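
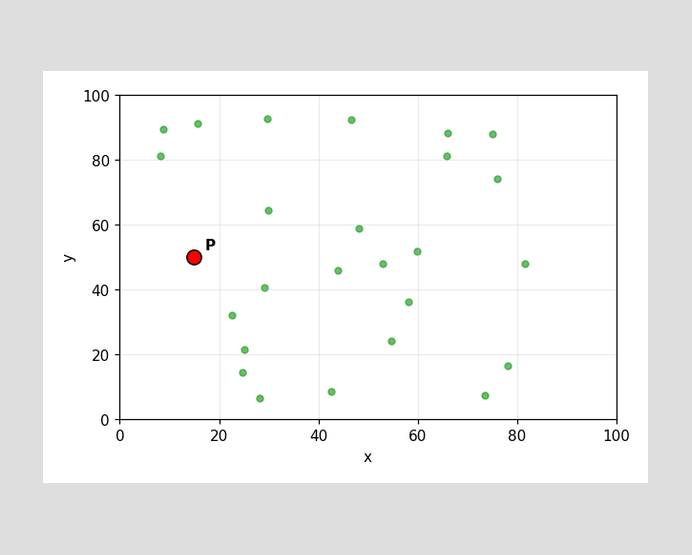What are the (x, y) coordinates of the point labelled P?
(15, 50)

Following the gridlines from P to each axis, P sits at (15, 50).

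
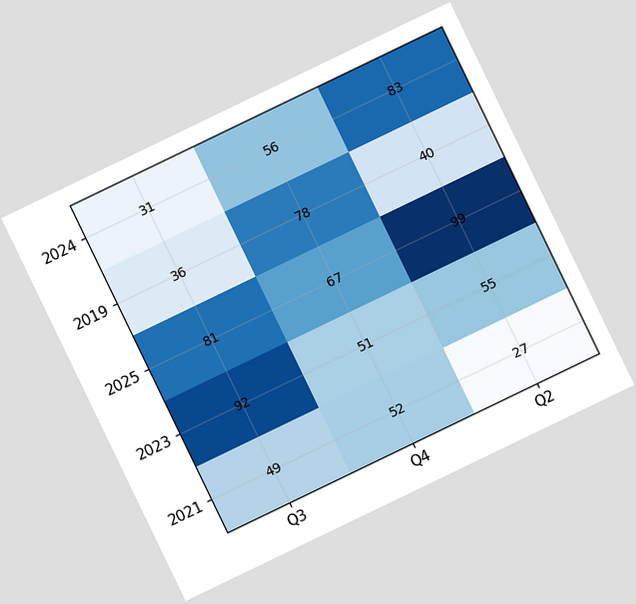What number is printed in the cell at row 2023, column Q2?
The chart is tilted about 26° counter-clockwise. The (2023, Q2) cell reads 55.

55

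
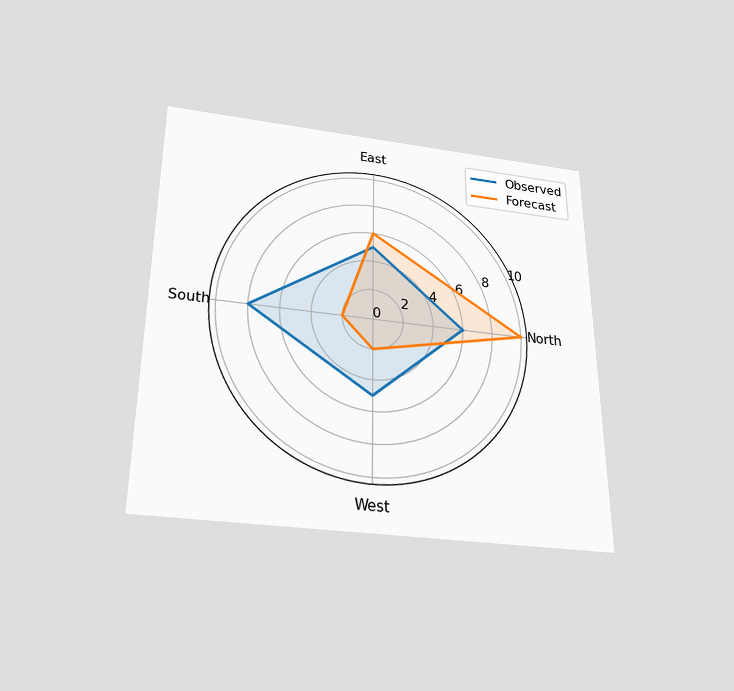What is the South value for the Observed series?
The chart is viewed slightly from below. On the South axis, Observed reaches 8.

8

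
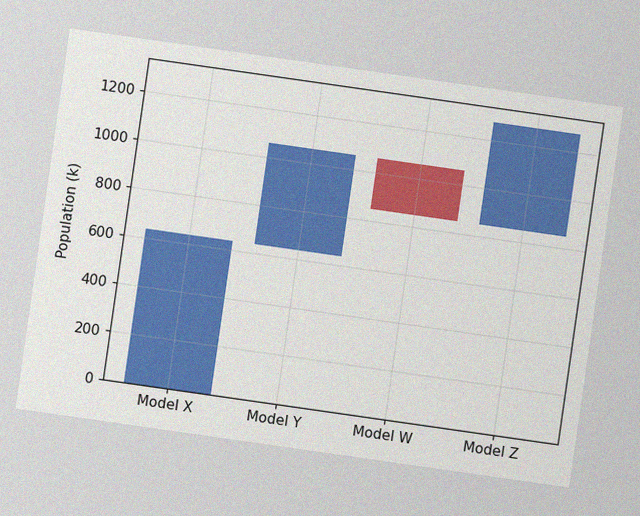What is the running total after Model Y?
1060k

The chart is tilted about 8° clockwise, with some photo noise. After Model Y the running total reaches 1060k.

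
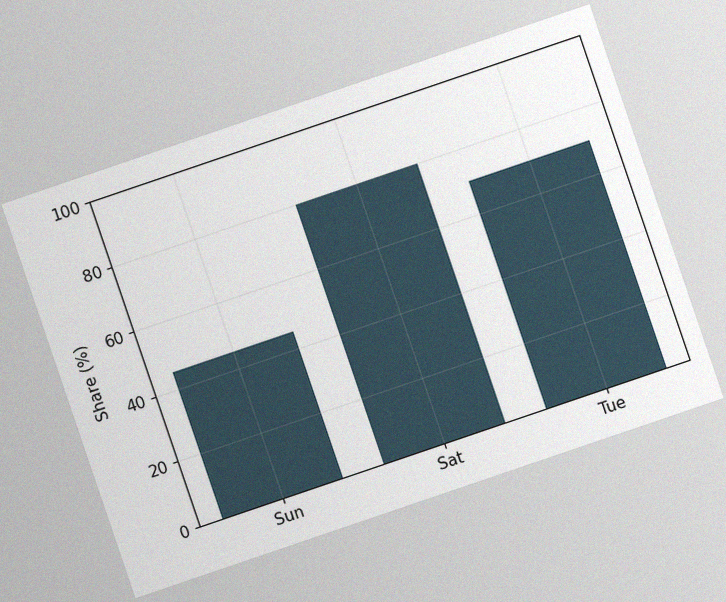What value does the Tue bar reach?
70%

The chart is tilted about 19° counter-clockwise, with some photo noise. Reading along the chart's y-axis, the Tue bar reaches 70%.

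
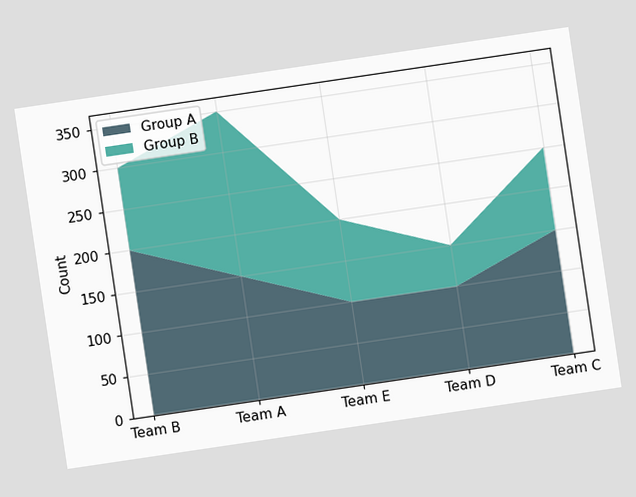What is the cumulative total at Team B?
The chart is tilted about 8° counter-clockwise. The stacked total at Team B reaches 300.

300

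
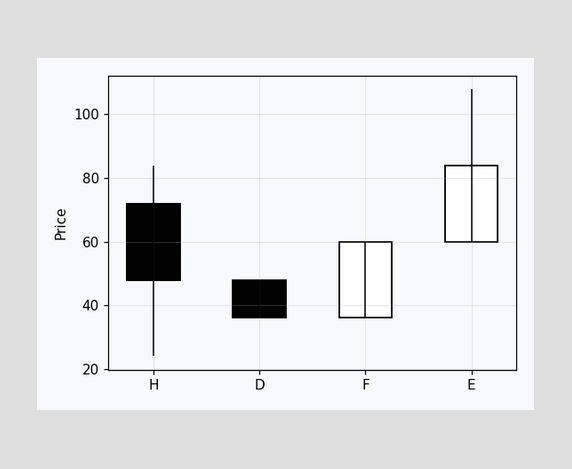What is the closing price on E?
The E candle closes at 84.

84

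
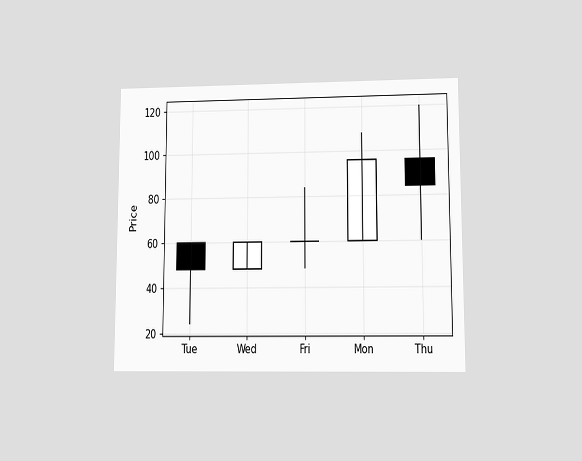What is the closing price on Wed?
60

The chart is viewed at a slight angle. The Wed candle closes at 60.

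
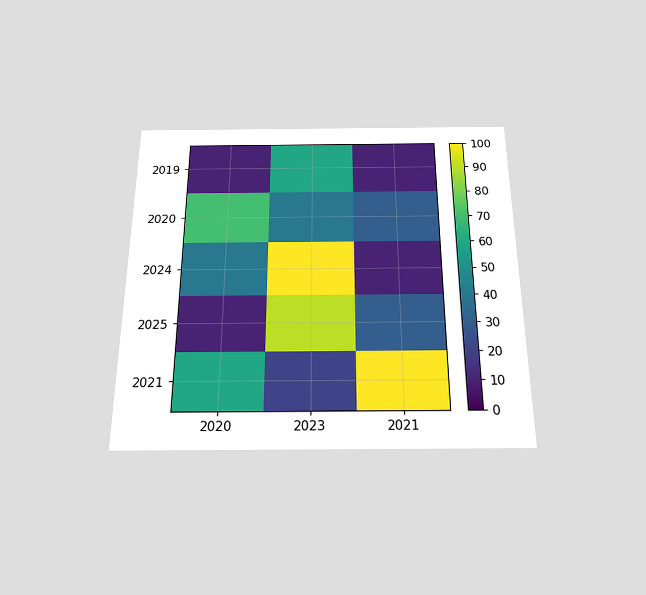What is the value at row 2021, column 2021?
100

The chart is viewed slightly from below. Matching cell (2021, 2021) against the colorbar gives 100.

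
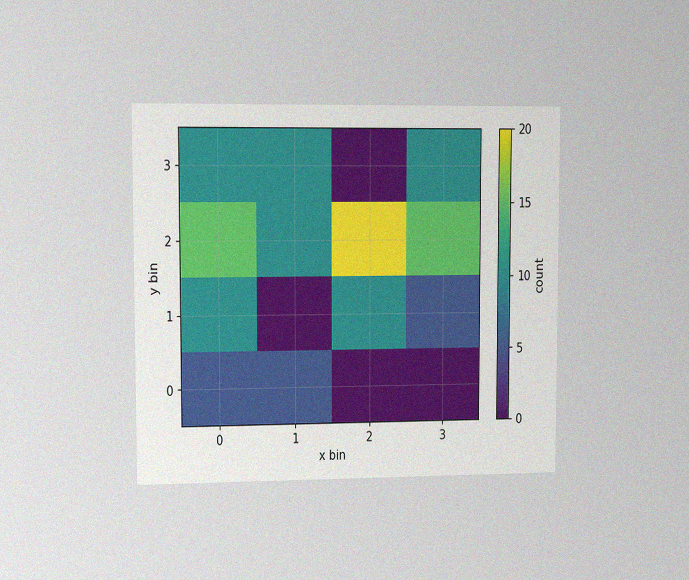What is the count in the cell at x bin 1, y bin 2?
10

The chart is viewed slightly from the left, with some photo noise. Matching the cell (1, 2) against the colorbar gives 10.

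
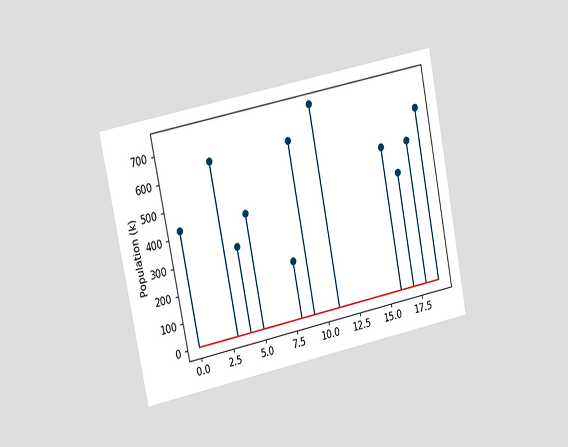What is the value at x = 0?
424k

The chart is tilted about 11° counter-clockwise and viewed slightly from the left. The stem at x=0 reaches 424k.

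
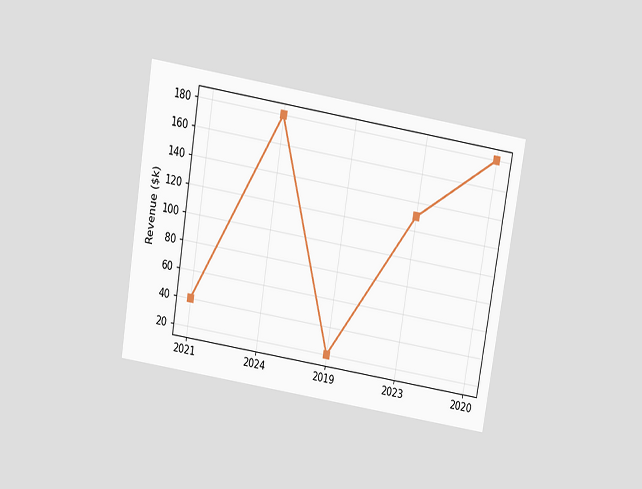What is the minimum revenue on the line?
The chart is tilted about 9° clockwise and viewed slightly from above. The lowest point is at 2019, and reading across to the y-axis gives $20k.

$20k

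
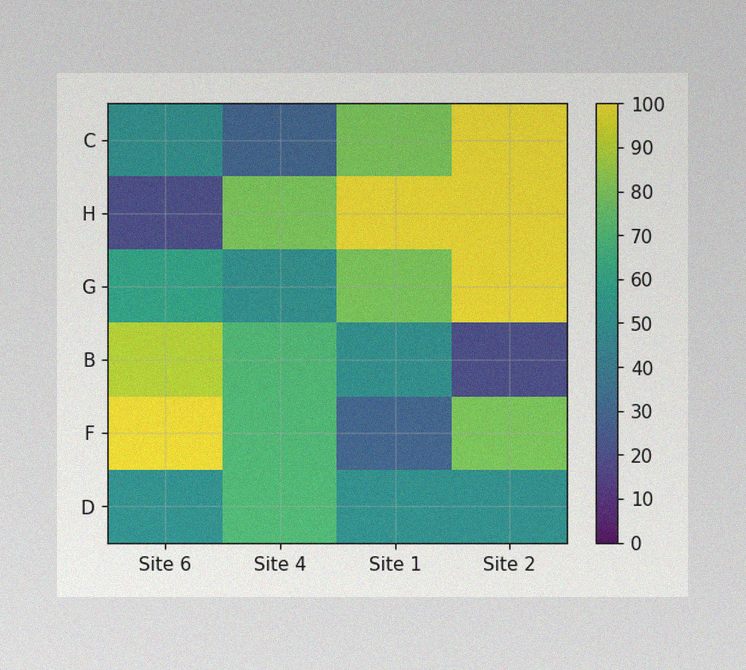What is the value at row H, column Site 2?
The image has some photo noise and uneven lighting. Matching cell (H, Site 2) against the colorbar gives 100.

100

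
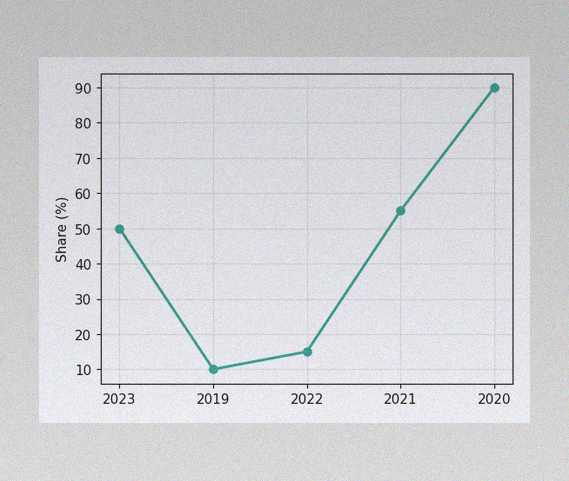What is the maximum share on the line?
The image has some photo noise and uneven lighting. The highest point is at 2020, and reading across to the y-axis gives 90%.

90%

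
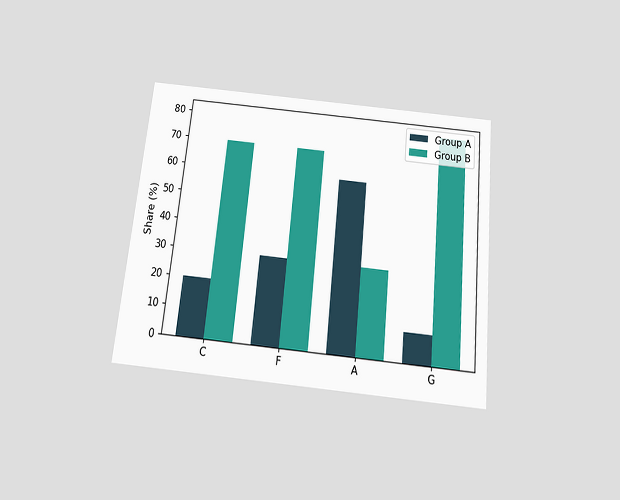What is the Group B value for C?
70%

The chart is tilted about 6° clockwise and viewed slightly from below. The Group B bar at C reaches 70% on the y-axis.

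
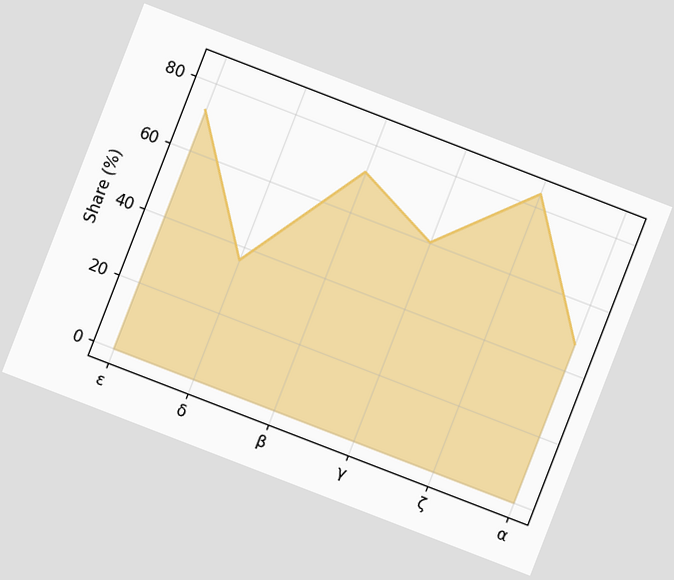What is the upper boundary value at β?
72%

The chart is tilted about 21° clockwise. At β the upper boundary is at 72%.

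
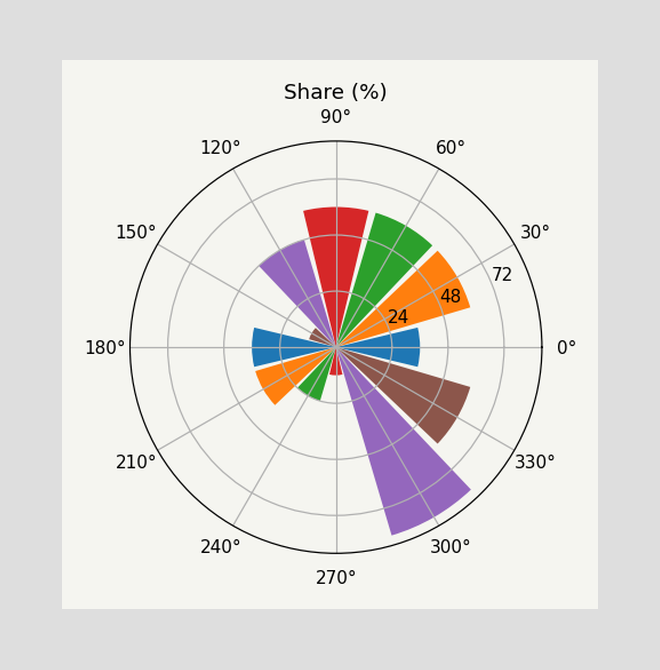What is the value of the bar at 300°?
The bar at 300° reaches 84% on the radial axis.

84%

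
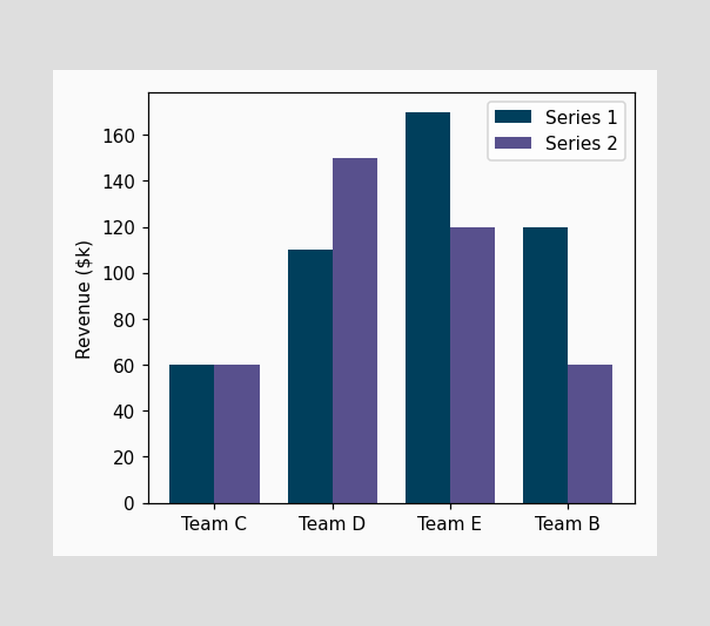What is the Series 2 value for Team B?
The Series 2 bar at Team B reaches $60k on the y-axis.

$60k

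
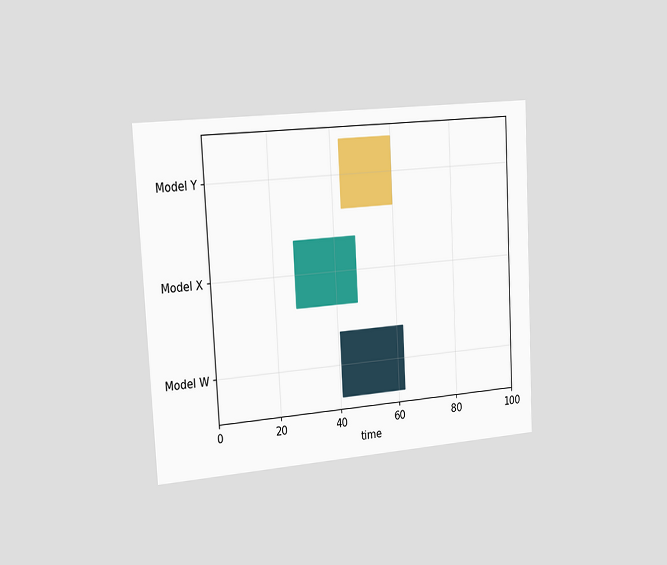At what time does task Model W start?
41

The chart is tilted about 3° counter-clockwise and viewed slightly from the left. The Model W bar begins at t=41.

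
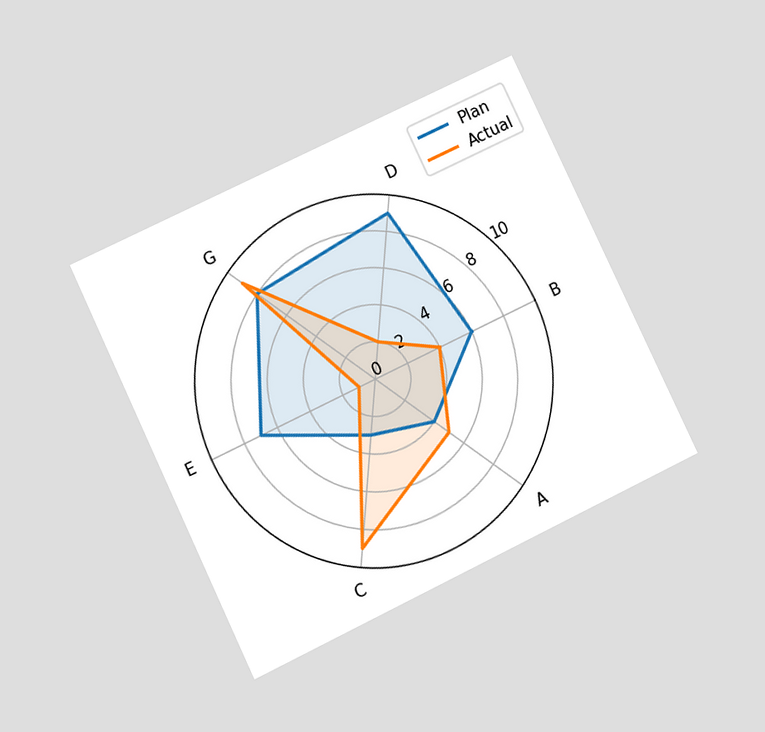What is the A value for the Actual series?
5

The chart is tilted about 26° counter-clockwise and viewed at a slight angle. On the A axis, Actual reaches 5.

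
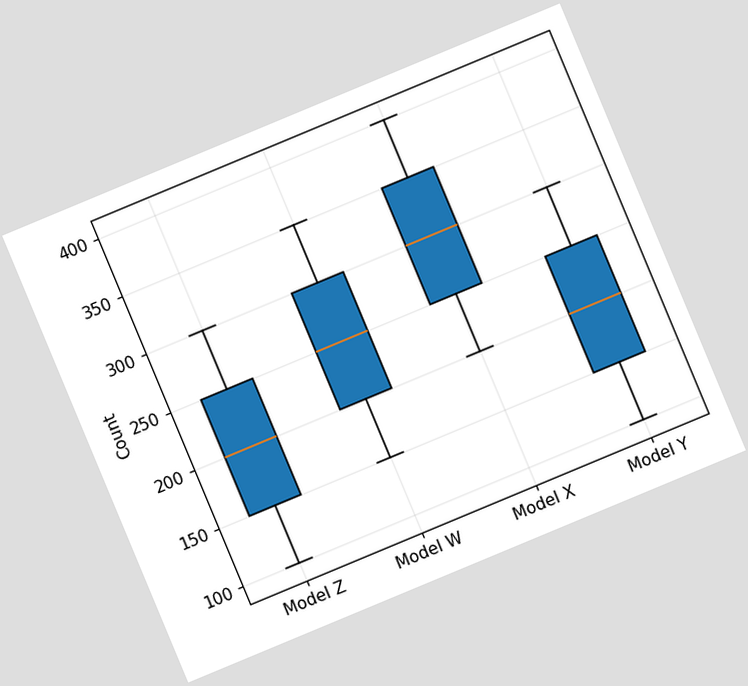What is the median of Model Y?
The chart is tilted about 23° counter-clockwise. The median line in the Model Y box sits at 200.

200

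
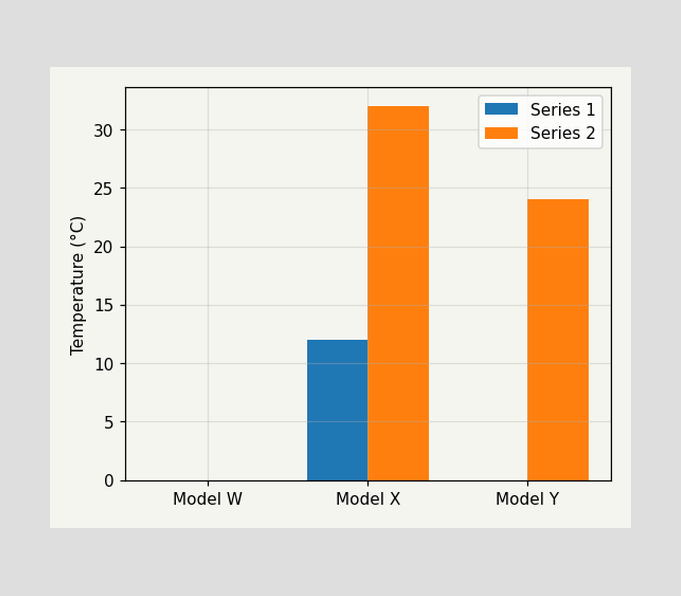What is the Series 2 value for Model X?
The Series 2 bar at Model X reaches 32°C on the y-axis.

32°C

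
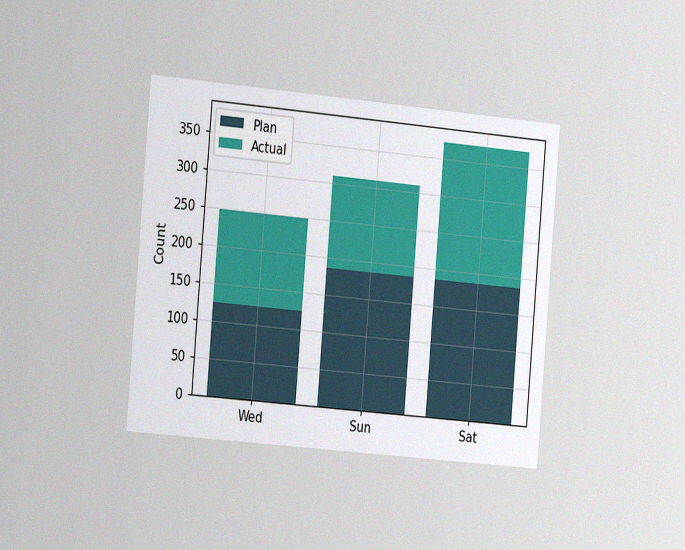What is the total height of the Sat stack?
372

The chart is tilted about 5° clockwise and viewed slightly from the left, with some photo noise. The Sat stack's top reaches 372 on the y-axis.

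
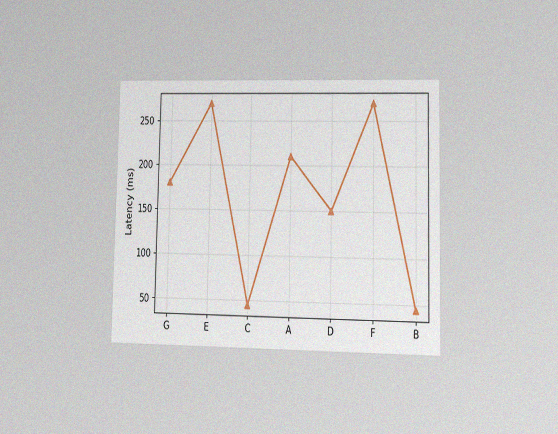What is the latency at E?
The chart is viewed at a slight angle, with some photo noise. At E, the line is at 270ms.

270ms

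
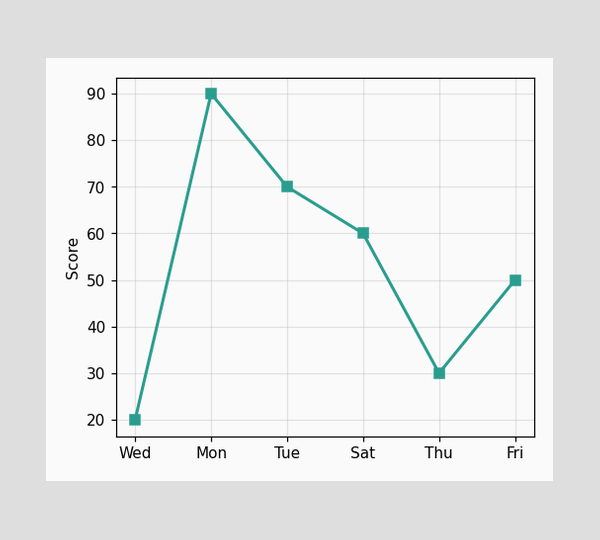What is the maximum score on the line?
The highest point is at Mon, and reading across to the y-axis gives 90.

90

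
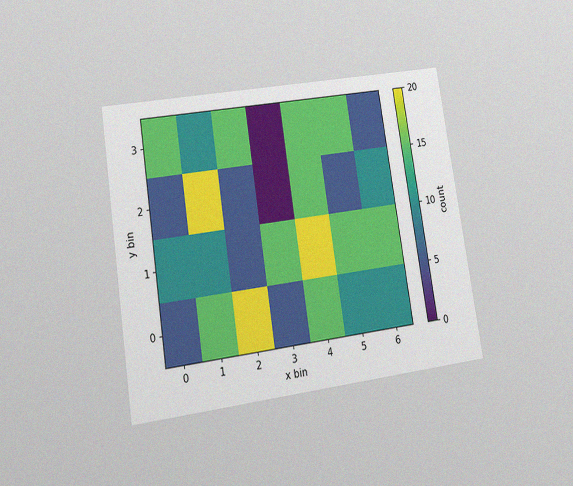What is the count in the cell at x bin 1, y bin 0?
15

The chart is tilted about 9° counter-clockwise and viewed at a slight angle, with some photo noise. Matching the cell (1, 0) against the colorbar gives 15.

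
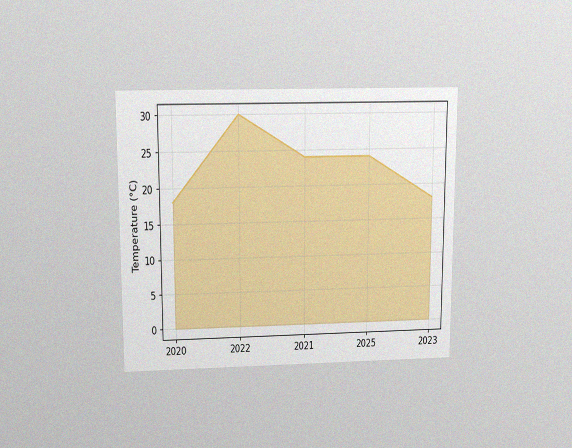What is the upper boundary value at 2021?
24°C

The chart is viewed slightly from above, with some photo noise. At 2021 the upper boundary is at 24°C.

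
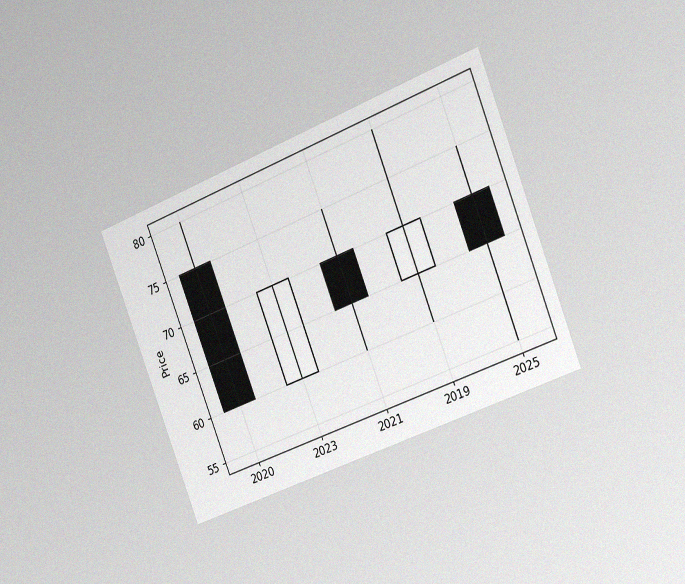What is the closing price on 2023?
The chart is tilted about 21° counter-clockwise and viewed slightly from the right, with some photo noise. The 2023 candle closes at 70.

70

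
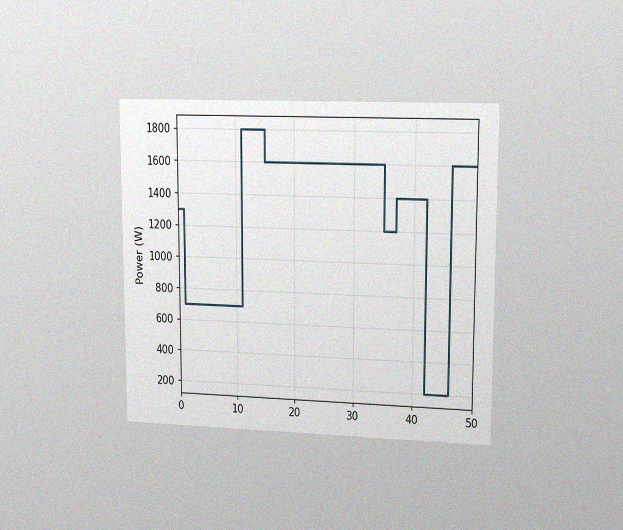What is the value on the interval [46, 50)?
The chart is viewed at a slight angle, with some photo noise. On [46, 50) the step sits at 1600W.

1600W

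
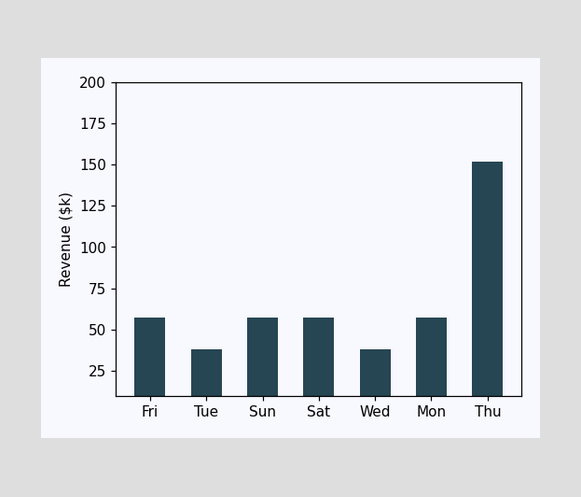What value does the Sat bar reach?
$57k

Reading along the chart's y-axis, the Sat bar reaches $57k.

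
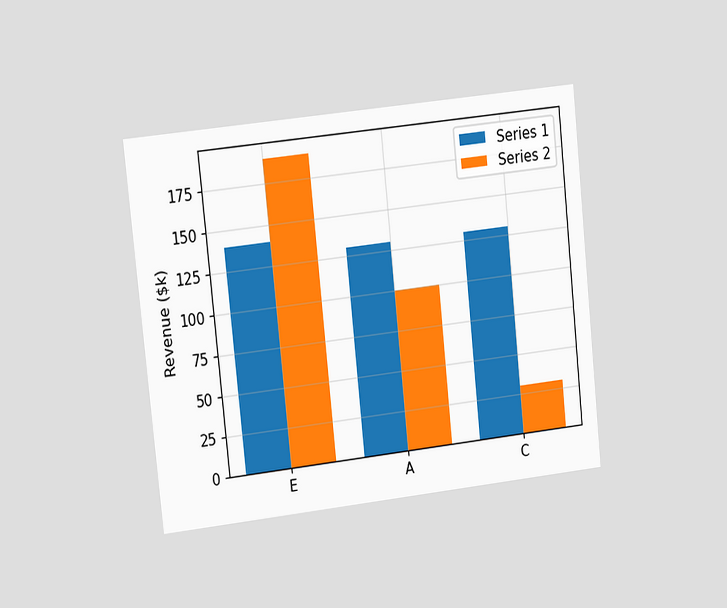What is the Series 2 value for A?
$100k

The chart is tilted about 6° counter-clockwise and viewed at a slight angle. The Series 2 bar at A reaches $100k on the y-axis.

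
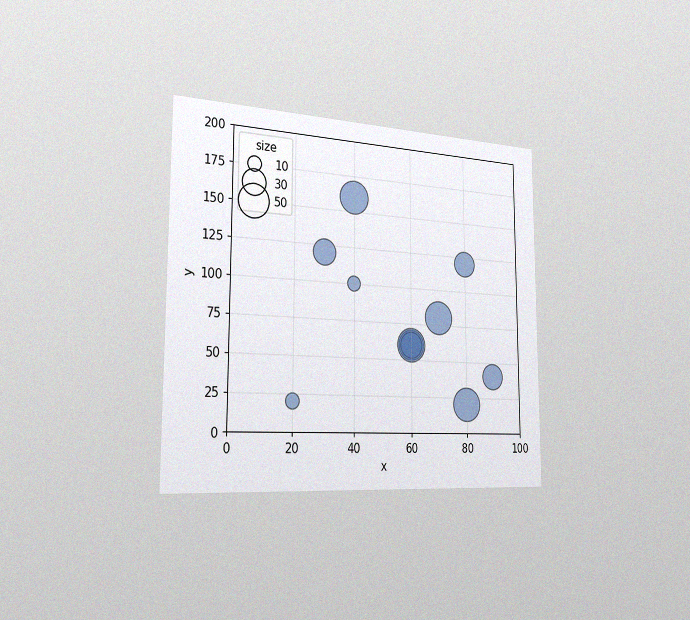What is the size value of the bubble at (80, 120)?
30

The chart is viewed slightly from the left, with some photo noise. Matching the bubble at (80, 120) against the size legend gives 30.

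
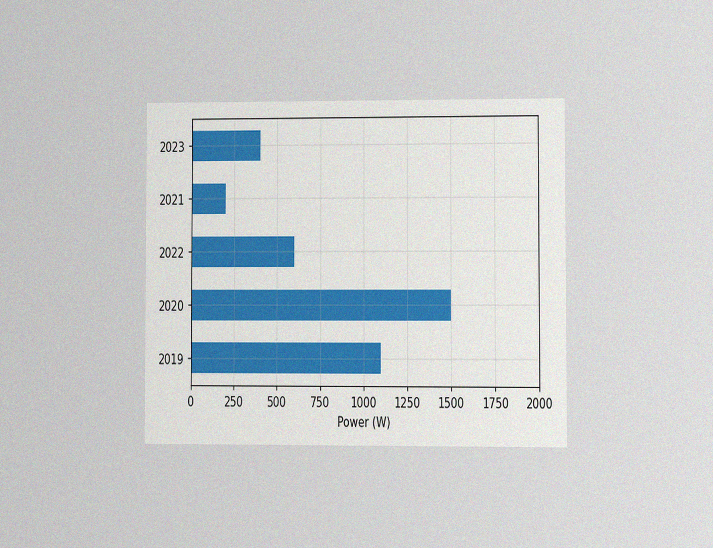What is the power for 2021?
200W

The chart is viewed at a slight angle, with some photo noise. Reading along the chart's x-axis, the 2021 bar reaches 200W.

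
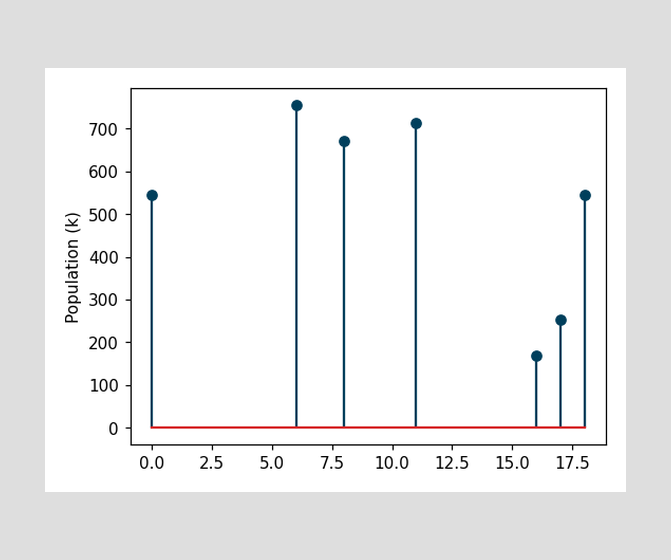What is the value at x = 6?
756k

The stem at x=6 reaches 756k.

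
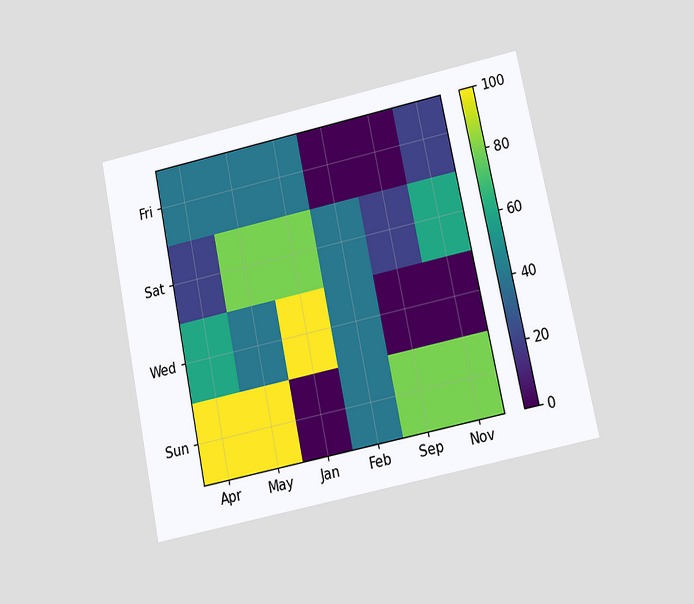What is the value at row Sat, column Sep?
The chart is tilted about 12° counter-clockwise and viewed at a slight angle. Matching cell (Sat, Sep) against the colorbar gives 20.

20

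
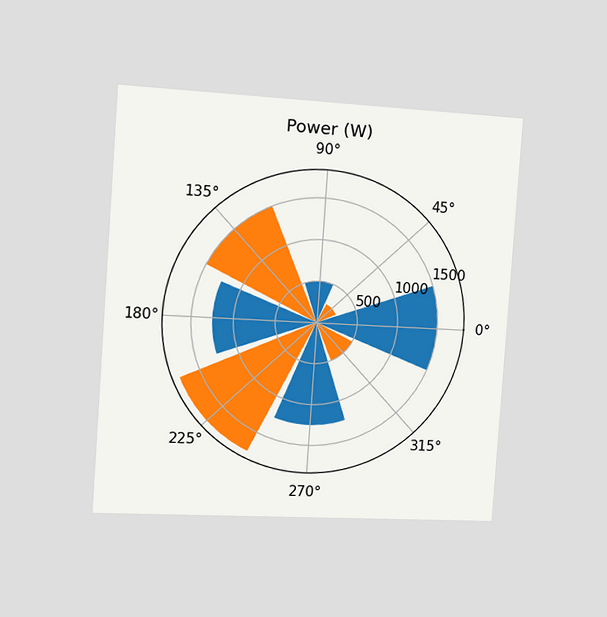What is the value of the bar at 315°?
The chart is tilted about 4° clockwise and viewed slightly from the left. The bar at 315° reaches 500W on the radial axis.

500W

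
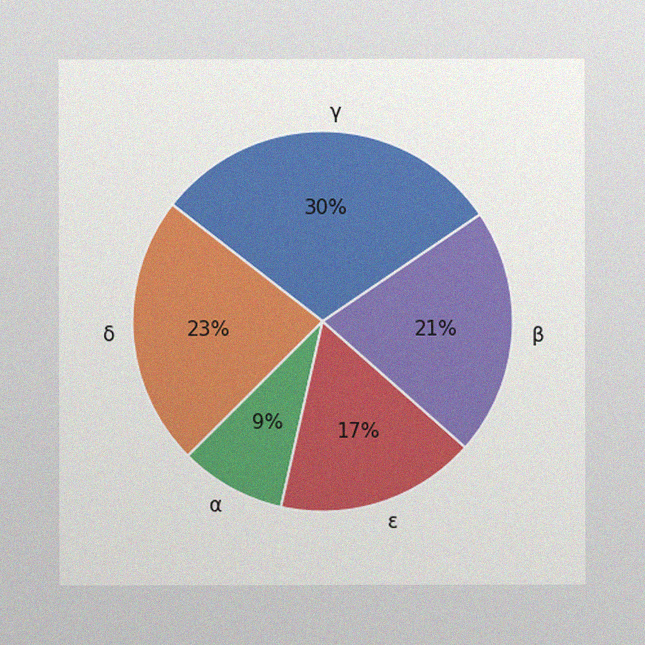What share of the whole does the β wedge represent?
The image has some photo noise and uneven lighting. The β slice takes up 21% of the pie.

21%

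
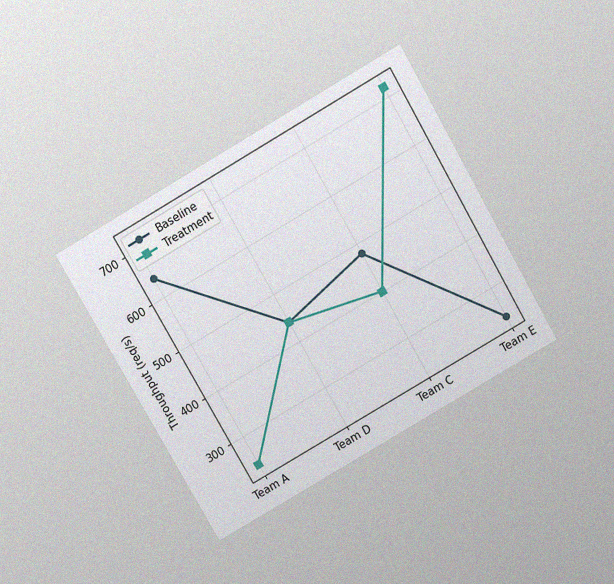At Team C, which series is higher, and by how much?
The chart is tilted about 30° counter-clockwise and viewed slightly from above, with some photo noise. At Team C, Baseline sits above the other line by 80req/s.

Baseline, by 80req/s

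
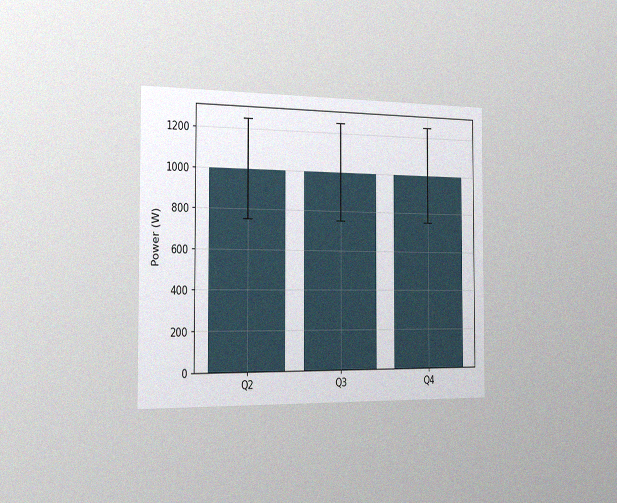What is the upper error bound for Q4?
1250W

The chart is viewed slightly from the left, with some photo noise. The Q4 bar's upper whisker reaches 1250W.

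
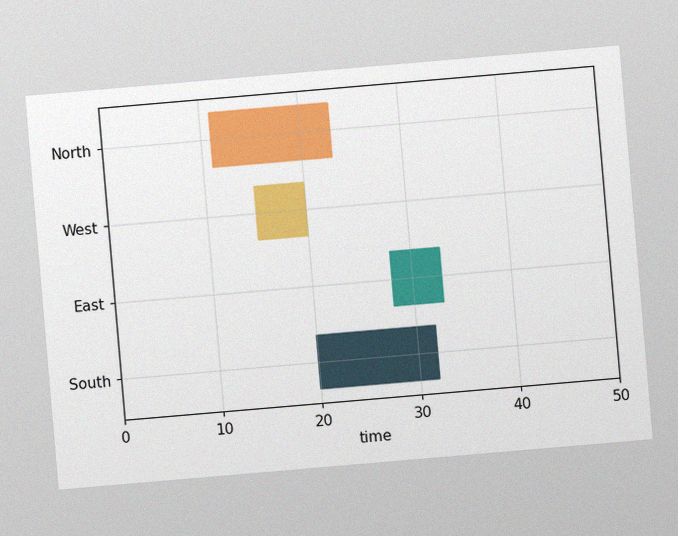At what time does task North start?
The chart is tilted about 5° counter-clockwise, with some photo noise. The North bar begins at t=11.

11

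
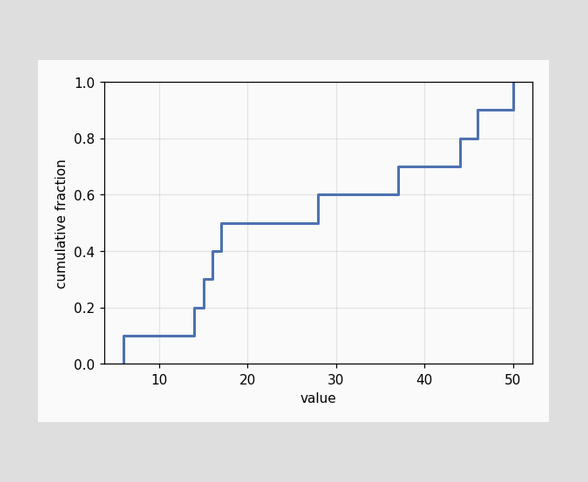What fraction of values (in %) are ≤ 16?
At x=16 the ECDF step is at 40%.

40%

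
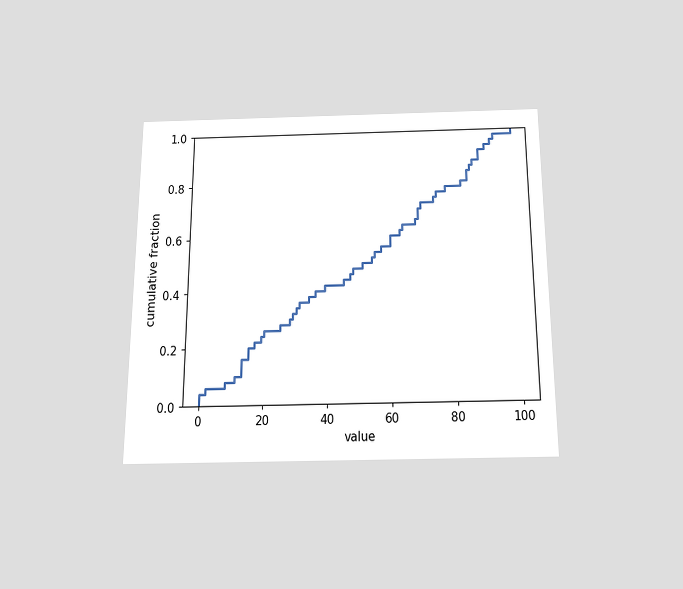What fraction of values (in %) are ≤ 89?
The chart is viewed slightly from below. At x=89 the ECDF step is at 92%.

92%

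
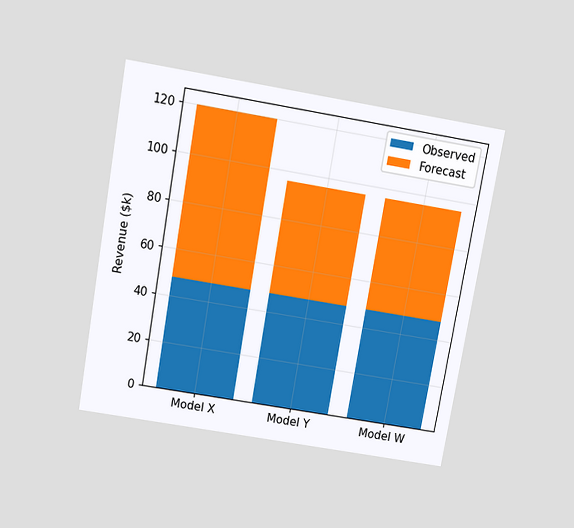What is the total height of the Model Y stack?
$96k

The chart is tilted about 10° clockwise and viewed slightly from above. The Model Y stack's top reaches $96k on the y-axis.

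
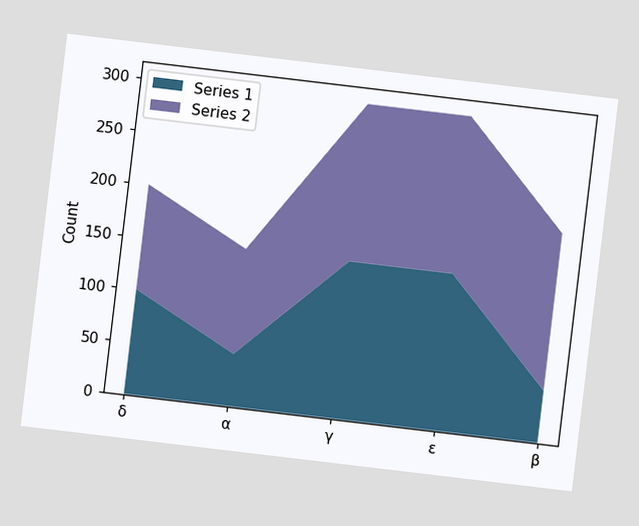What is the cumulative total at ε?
The chart is tilted about 7° clockwise. The stacked total at ε reaches 300.

300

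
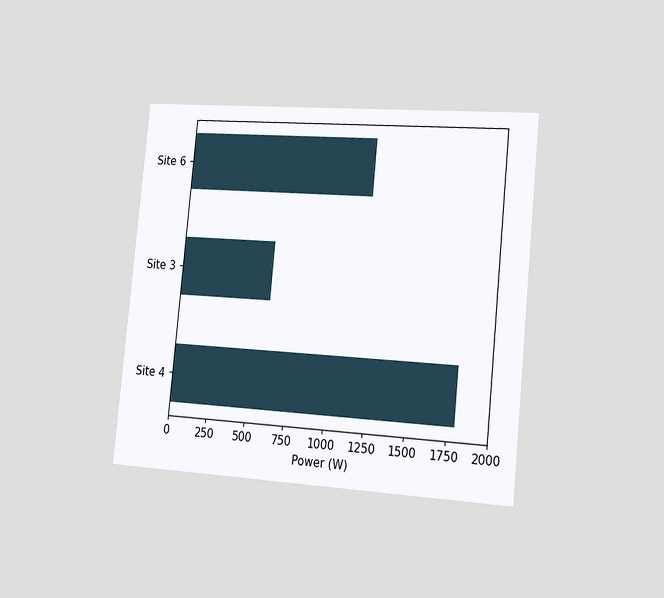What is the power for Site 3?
600W

The chart is tilted about 6° clockwise and viewed slightly from the right. Reading along the chart's x-axis, the Site 3 bar reaches 600W.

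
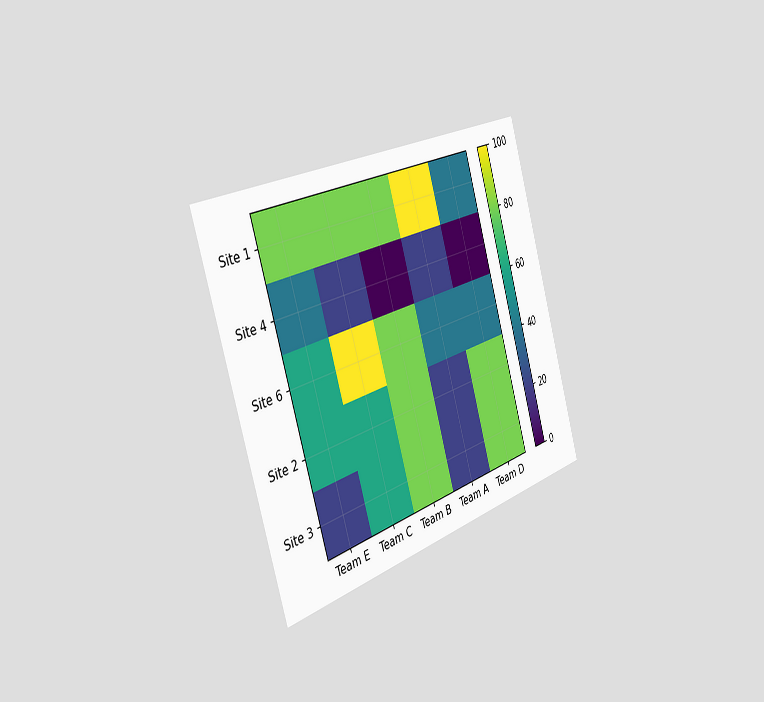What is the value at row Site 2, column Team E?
The chart is tilted about 17° counter-clockwise and viewed slightly from the left. Matching cell (Site 2, Team E) against the colorbar gives 60.

60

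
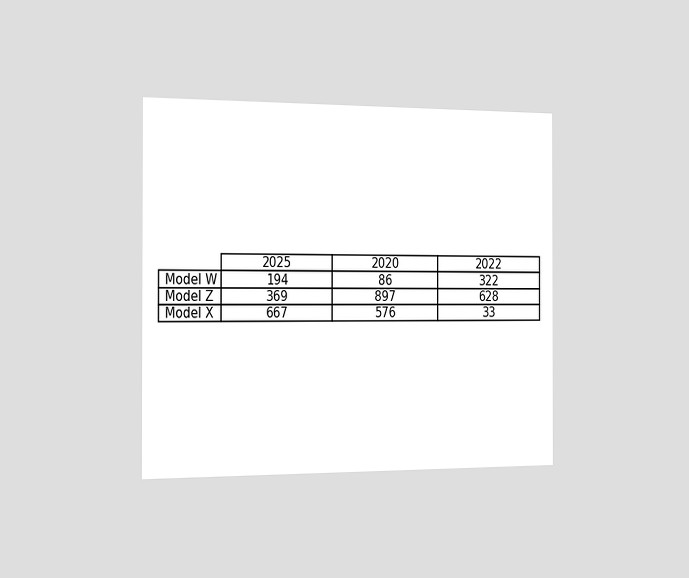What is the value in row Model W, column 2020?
86

The chart is viewed slightly from the left. The (Model W, 2020) cell reads 86.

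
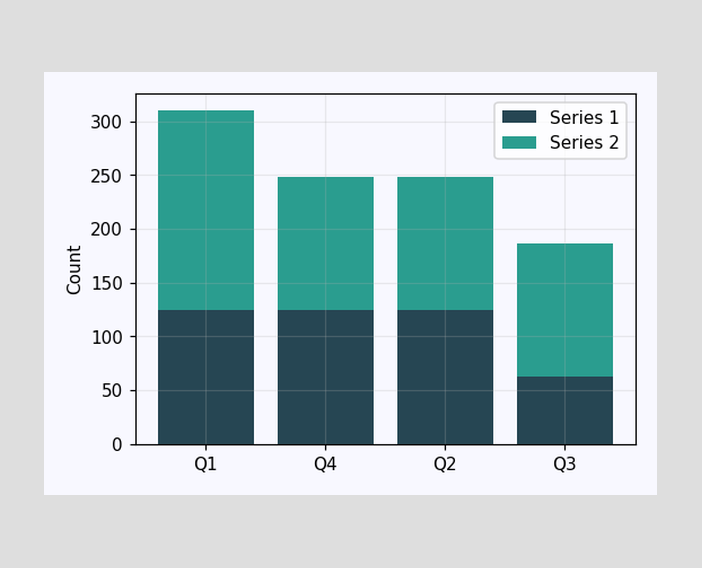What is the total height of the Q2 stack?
The Q2 stack's top reaches 248 on the y-axis.

248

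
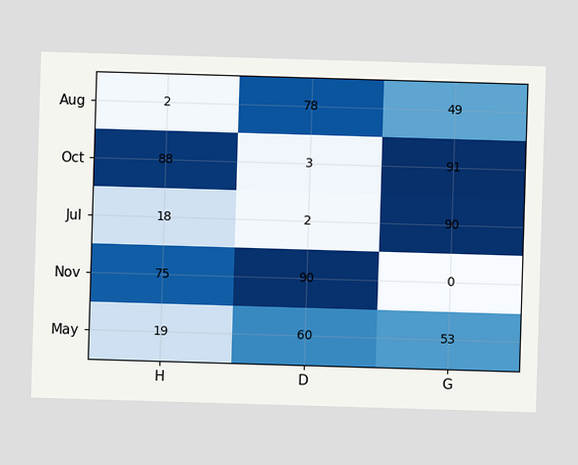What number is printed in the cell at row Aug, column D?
The (Aug, D) cell reads 78.

78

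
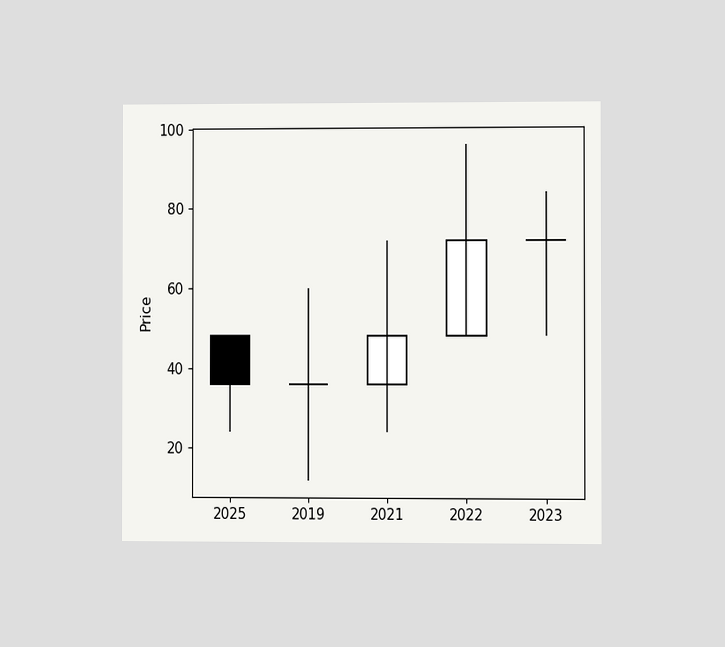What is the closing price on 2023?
The chart is viewed at a slight angle. The 2023 candle closes at 72.

72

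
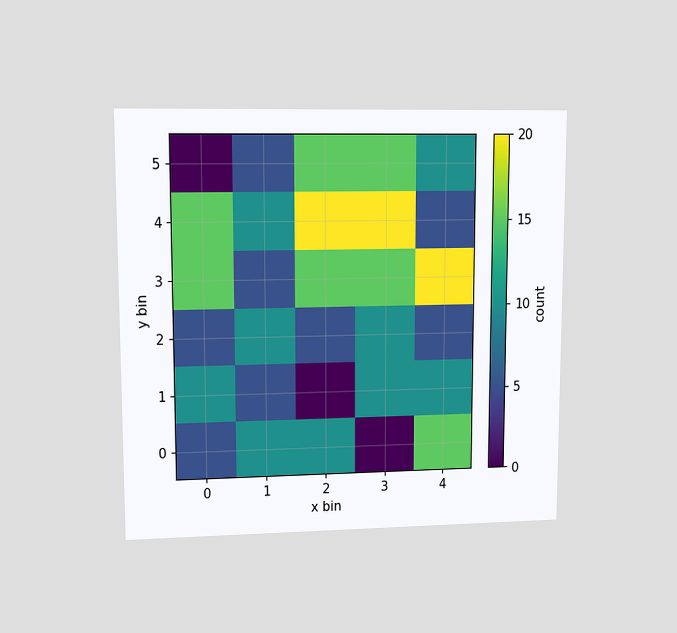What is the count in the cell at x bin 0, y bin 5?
The chart is viewed at a slight angle. Matching the cell (0, 5) against the colorbar gives 0.

0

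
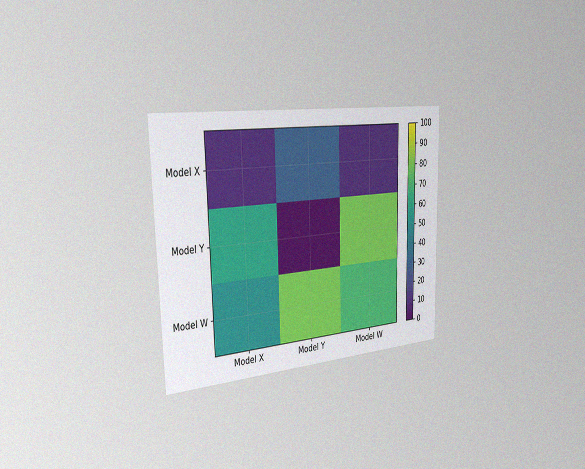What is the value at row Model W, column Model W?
The chart is viewed slightly from the left, with some photo noise. Matching cell (Model W, Model W) against the colorbar gives 70.

70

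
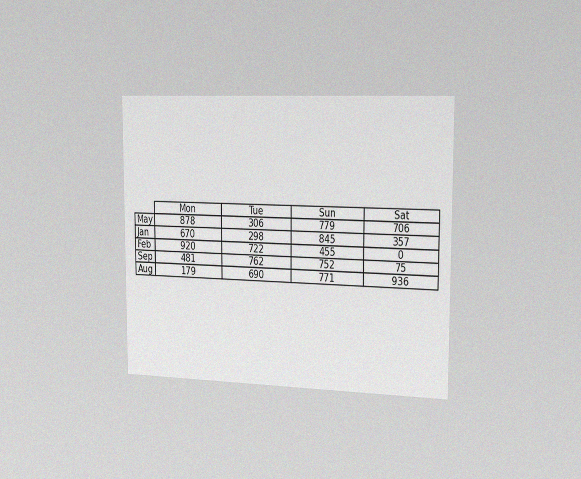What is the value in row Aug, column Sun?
The chart is viewed slightly from the right, with some photo noise. The (Aug, Sun) cell reads 771.

771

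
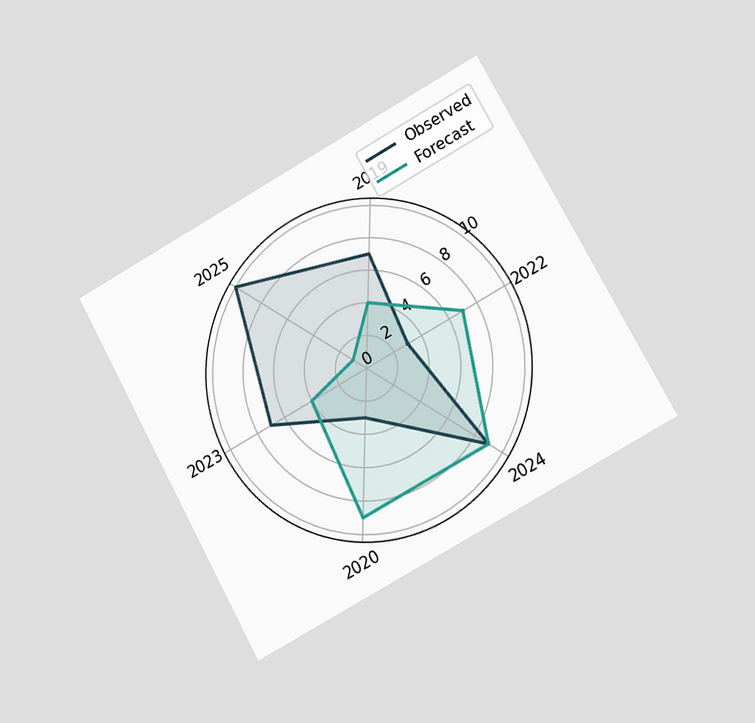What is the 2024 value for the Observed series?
9

The chart is tilted about 29° counter-clockwise and viewed slightly from the right. On the 2024 axis, Observed reaches 9.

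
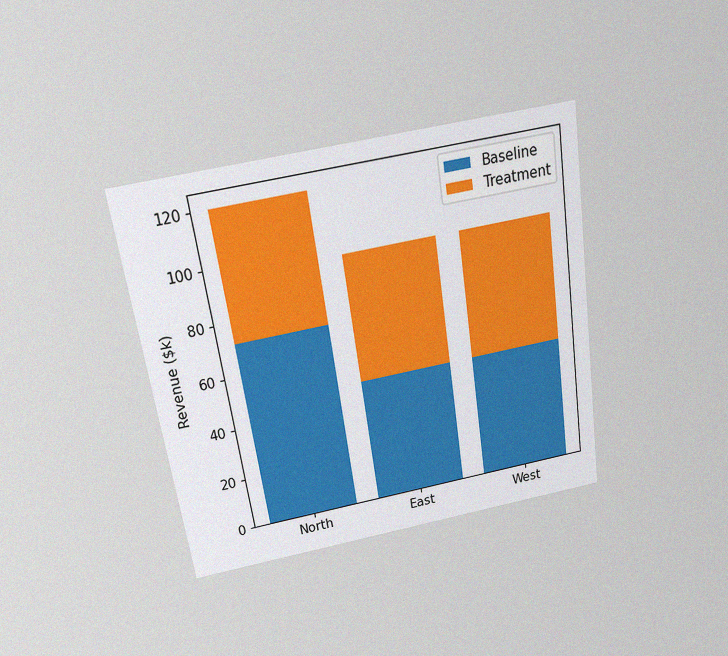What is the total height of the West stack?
$96k

The chart is tilted about 9° counter-clockwise and viewed slightly from above, with some photo noise. The West stack's top reaches $96k on the y-axis.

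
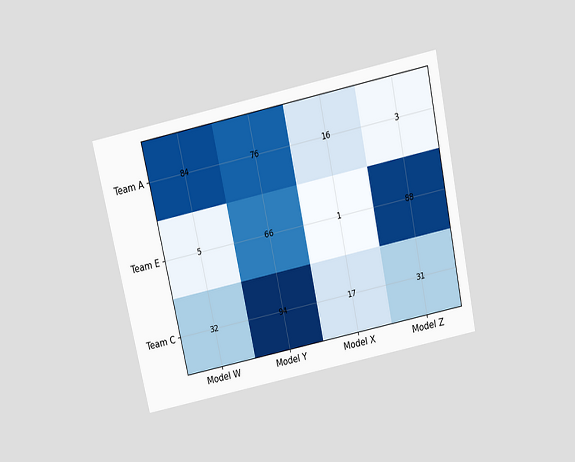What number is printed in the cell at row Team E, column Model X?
1

The chart is tilted about 12° counter-clockwise and viewed slightly from above. The (Team E, Model X) cell reads 1.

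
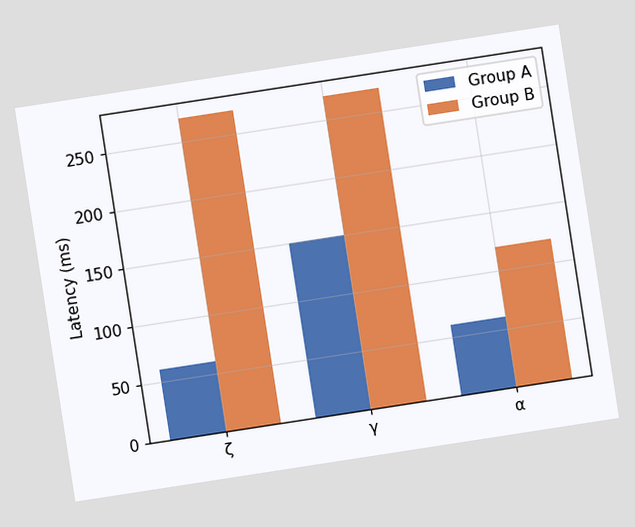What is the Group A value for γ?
The chart is tilted about 9° counter-clockwise. The Group A bar at γ reaches 150ms on the y-axis.

150ms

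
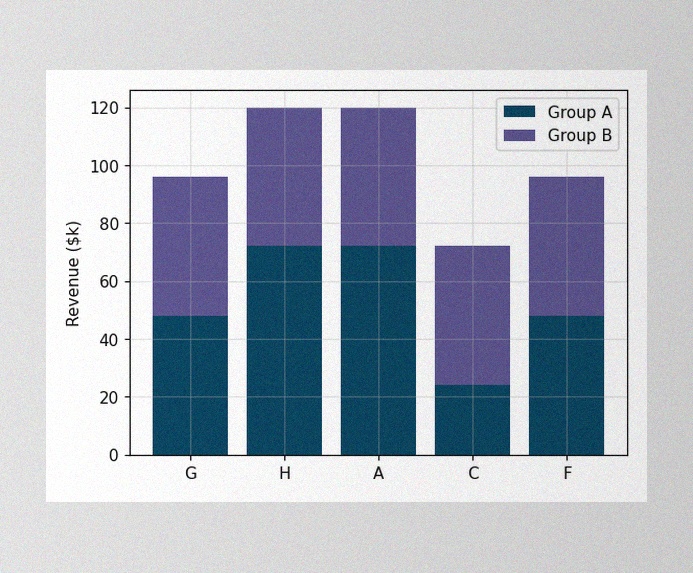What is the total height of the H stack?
The image has some photo noise and uneven lighting. The H stack's top reaches $120k on the y-axis.

$120k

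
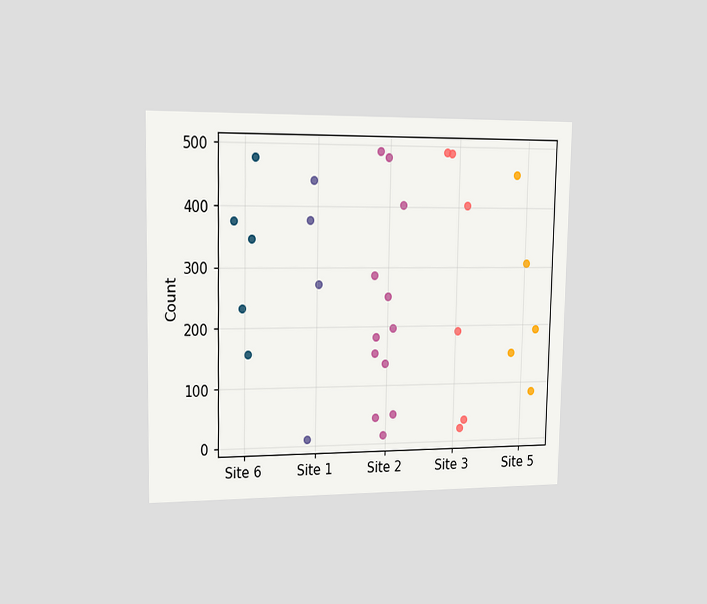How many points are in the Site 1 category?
4

The chart is viewed slightly from the left. Counting the markers in the Site 1 column gives 4.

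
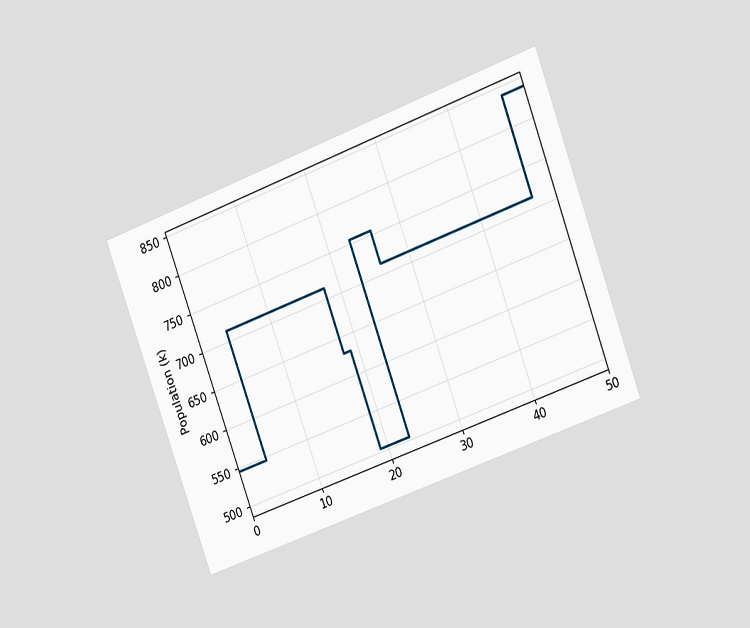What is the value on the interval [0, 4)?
The chart is tilted about 20° counter-clockwise and viewed at a slight angle. On [0, 4) the step sits at 546k.

546k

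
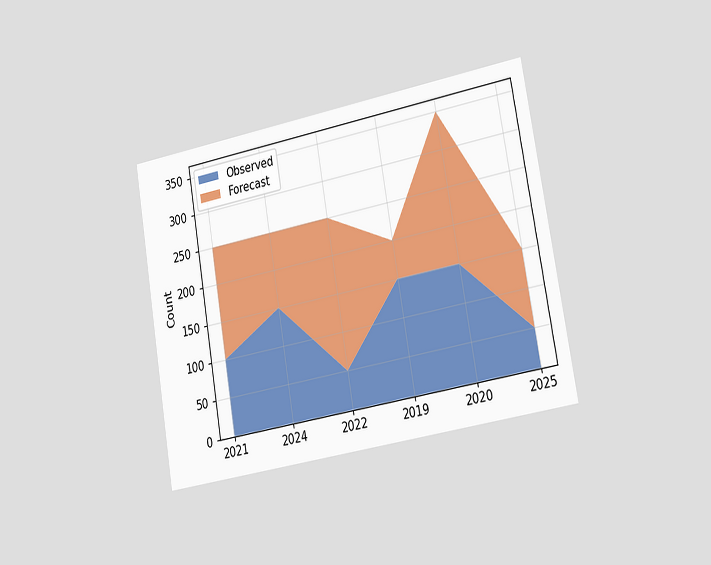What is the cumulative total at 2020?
The chart is tilted about 10° counter-clockwise and viewed slightly from the right. The stacked total at 2020 reaches 350.

350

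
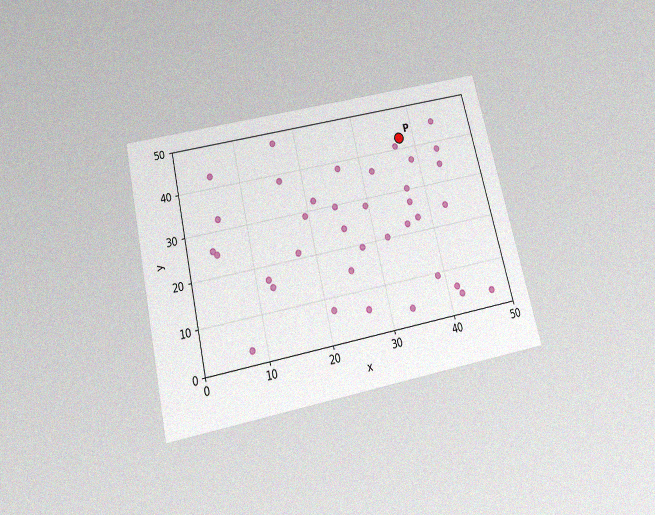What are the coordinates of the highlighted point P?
(37.5, 42.5)

The chart is tilted about 13° counter-clockwise and viewed slightly from below, with some photo noise. Following the gridlines from P to each axis, P sits at (37.5, 42.5).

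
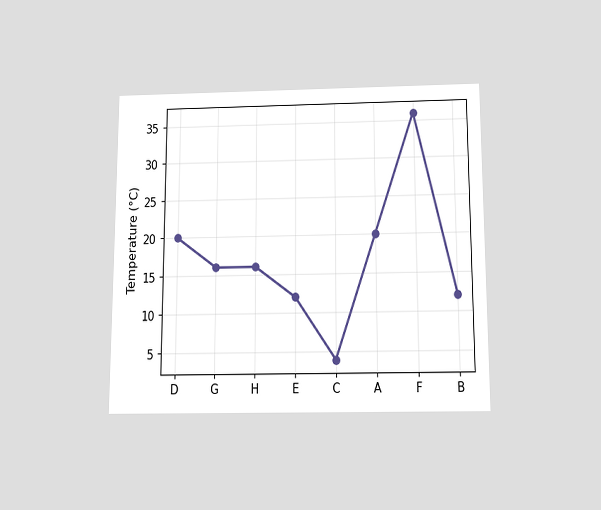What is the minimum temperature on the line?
4°C

The chart is viewed slightly from below. The lowest point is at C, and reading across to the y-axis gives 4°C.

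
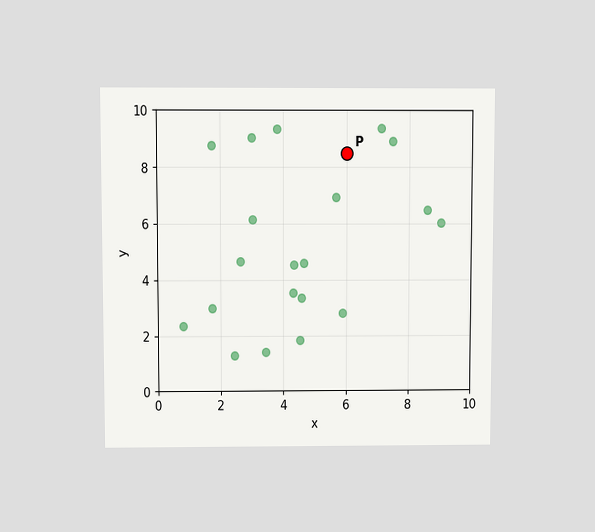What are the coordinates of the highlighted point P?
(6, 8.5)

The chart is viewed slightly from above. Following the gridlines from P to each axis, P sits at (6, 8.5).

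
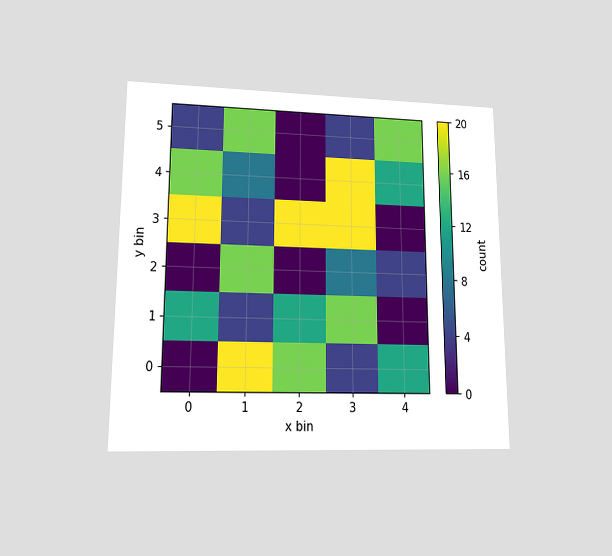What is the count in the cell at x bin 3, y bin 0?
4

The chart is viewed at a slight angle. Matching the cell (3, 0) against the colorbar gives 4.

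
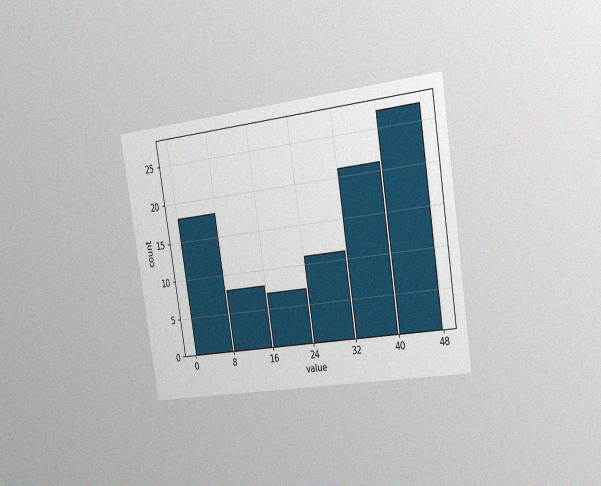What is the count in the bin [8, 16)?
8

The chart is tilted about 9° counter-clockwise and viewed slightly from the right, with some photo noise. The [8, 16) bin has height 8.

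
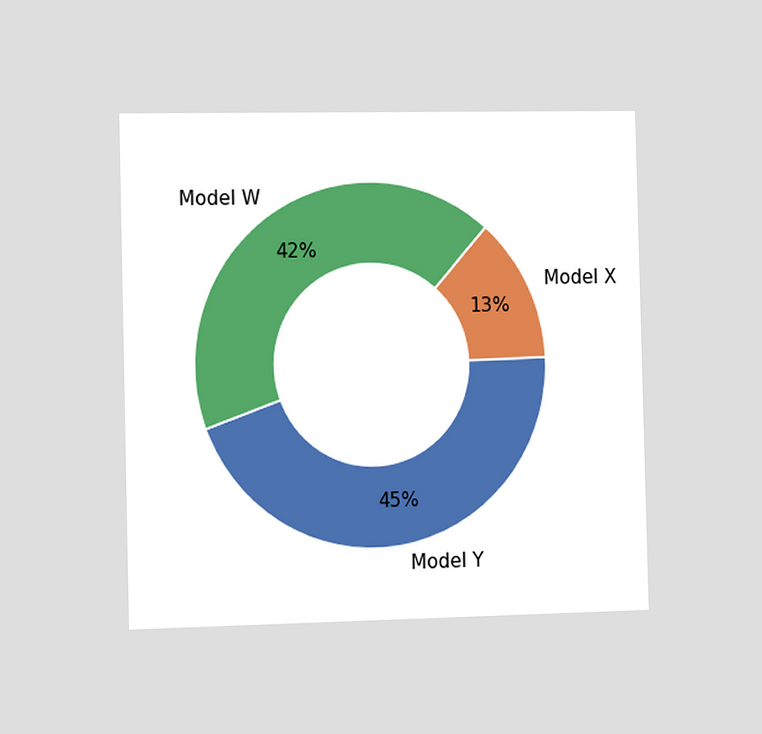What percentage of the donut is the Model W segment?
The chart is viewed slightly from the left. The Model W segment takes up 42% of the ring.

42%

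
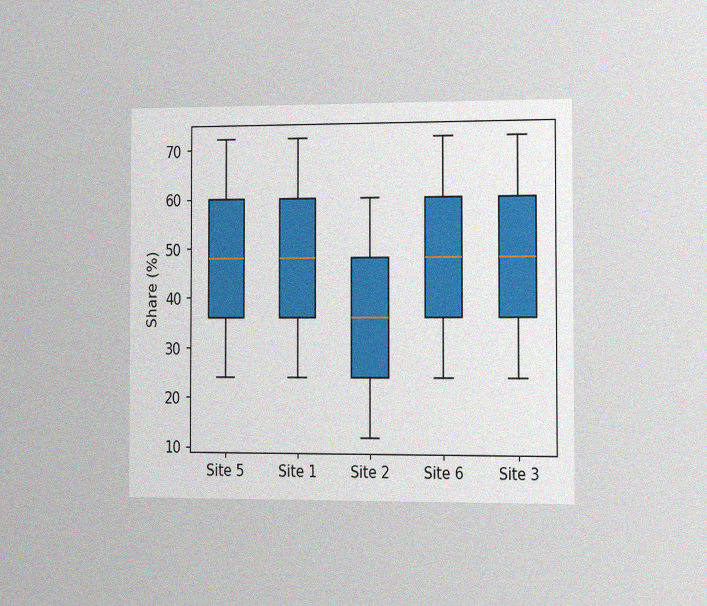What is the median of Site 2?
36%

The chart is viewed slightly from the right, with some photo noise. The median line in the Site 2 box sits at 36%.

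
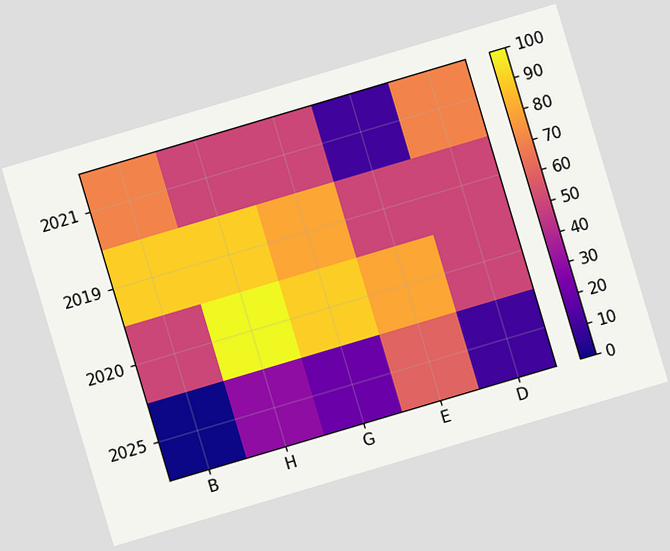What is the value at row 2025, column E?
60

The chart is tilted about 17° counter-clockwise. Matching cell (2025, E) against the colorbar gives 60.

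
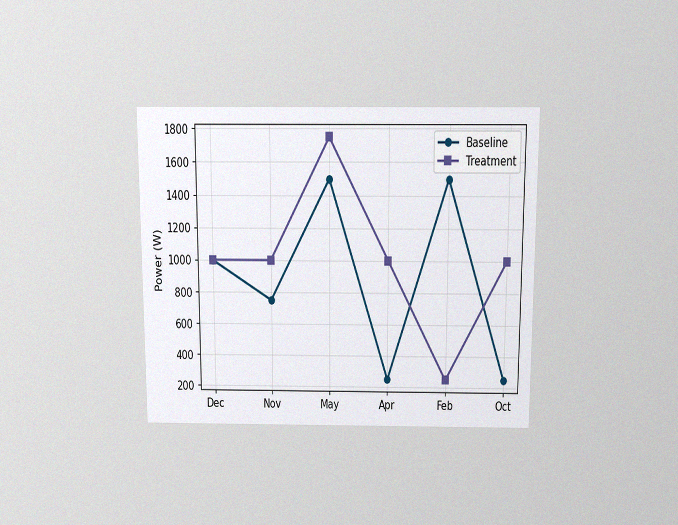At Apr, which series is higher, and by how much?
The chart is viewed slightly from above, with some photo noise. At Apr, Treatment sits above the other line by 750W.

Treatment, by 750W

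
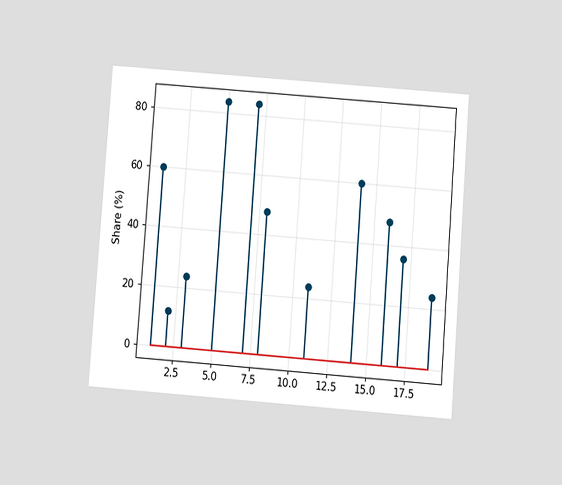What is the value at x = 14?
The chart is tilted about 4° clockwise and viewed at a slight angle. The stem at x=14 reaches 60%.

60%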